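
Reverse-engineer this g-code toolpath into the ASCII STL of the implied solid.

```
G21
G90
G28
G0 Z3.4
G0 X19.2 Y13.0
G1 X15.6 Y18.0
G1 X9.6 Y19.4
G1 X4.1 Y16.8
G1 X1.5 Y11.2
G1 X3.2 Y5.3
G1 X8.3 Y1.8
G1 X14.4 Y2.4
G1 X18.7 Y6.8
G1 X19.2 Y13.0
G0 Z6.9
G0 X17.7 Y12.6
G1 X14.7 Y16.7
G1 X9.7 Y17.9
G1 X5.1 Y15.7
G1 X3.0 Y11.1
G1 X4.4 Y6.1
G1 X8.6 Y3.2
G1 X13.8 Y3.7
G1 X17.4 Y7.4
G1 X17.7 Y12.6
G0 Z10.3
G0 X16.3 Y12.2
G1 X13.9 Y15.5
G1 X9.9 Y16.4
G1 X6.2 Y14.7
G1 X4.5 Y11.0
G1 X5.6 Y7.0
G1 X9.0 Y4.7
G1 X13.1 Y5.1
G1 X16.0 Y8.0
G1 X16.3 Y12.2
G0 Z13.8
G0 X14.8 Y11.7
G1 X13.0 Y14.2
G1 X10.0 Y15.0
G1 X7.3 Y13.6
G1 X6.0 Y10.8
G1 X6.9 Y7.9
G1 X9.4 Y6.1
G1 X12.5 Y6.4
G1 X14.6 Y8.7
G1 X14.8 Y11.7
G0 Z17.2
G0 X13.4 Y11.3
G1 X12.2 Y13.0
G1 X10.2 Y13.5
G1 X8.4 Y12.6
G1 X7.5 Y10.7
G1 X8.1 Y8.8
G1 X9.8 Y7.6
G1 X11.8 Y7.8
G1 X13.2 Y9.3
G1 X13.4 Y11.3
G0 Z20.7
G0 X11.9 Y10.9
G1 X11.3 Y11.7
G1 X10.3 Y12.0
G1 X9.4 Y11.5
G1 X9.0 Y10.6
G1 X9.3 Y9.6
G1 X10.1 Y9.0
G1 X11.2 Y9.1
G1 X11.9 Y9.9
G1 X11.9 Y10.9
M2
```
solid part
  facet normal 0.0000 0.0000 -1.0000
    outer loop
      vertex 9.4 20.9 0.0
      vertex 16.4 19.2 0.0
      vertex 20.6 13.4 0.0
    endloop
  endfacet
  facet normal 0.0000 0.0000 -1.0000
    outer loop
      vertex 3.0 17.8 0.0
      vertex 9.4 20.9 0.0
      vertex 20.6 13.4 0.0
    endloop
  endfacet
  facet normal 0.0000 0.0000 -1.0000
    outer loop
      vertex 0.0 11.3 0.0
      vertex 3.0 17.8 0.0
      vertex 20.6 13.4 0.0
    endloop
  endfacet
  facet normal 0.0000 0.0000 -1.0000
    outer loop
      vertex 2.0 4.4 0.0
      vertex 0.0 11.3 0.0
      vertex 20.6 13.4 0.0
    endloop
  endfacet
  facet normal 0.0000 0.0000 -1.0000
    outer loop
      vertex 7.9 0.3 0.0
      vertex 2.0 4.4 0.0
      vertex 20.6 13.4 0.0
    endloop
  endfacet
  facet normal 0.0000 0.0000 -1.0000
    outer loop
      vertex 15.1 1.0 0.0
      vertex 7.9 0.3 0.0
      vertex 20.6 13.4 0.0
    endloop
  endfacet
  facet normal 0.0000 0.0000 -1.0000
    outer loop
      vertex 20.1 6.2 0.0
      vertex 15.1 1.0 0.0
      vertex 20.6 13.4 0.0
    endloop
  endfacet
  facet normal 0.7494 0.5427 0.3794
    outer loop
      vertex 20.6 13.4 0.0
      vertex 16.4 19.2 0.0
      vertex 10.5 10.5 24.1
    endloop
  endfacet
  facet normal 0.2185 0.8996 0.3782
    outer loop
      vertex 16.4 19.2 0.0
      vertex 9.4 20.9 0.0
      vertex 10.5 10.5 24.1
    endloop
  endfacet
  facet normal -0.4036 0.8332 0.3780
    outer loop
      vertex 9.4 20.9 0.0
      vertex 3.0 17.8 0.0
      vertex 10.5 10.5 24.1
    endloop
  endfacet
  facet normal -0.8402 0.3878 0.3790
    outer loop
      vertex 3.0 17.8 0.0
      vertex 0.0 11.3 0.0
      vertex 10.5 10.5 24.1
    endloop
  endfacet
  facet normal -0.8889 -0.2577 0.3787
    outer loop
      vertex 0.0 11.3 0.0
      vertex 2.0 4.4 0.0
      vertex 10.5 10.5 24.1
    endloop
  endfacet
  facet normal -0.5282 -0.7600 0.3787
    outer loop
      vertex 2.0 4.4 0.0
      vertex 7.9 0.3 0.0
      vertex 10.5 10.5 24.1
    endloop
  endfacet
  facet normal 0.0895 -0.9206 0.3800
    outer loop
      vertex 7.9 0.3 0.0
      vertex 15.1 1.0 0.0
      vertex 10.5 10.5 24.1
    endloop
  endfacet
  facet normal 0.6668 -0.6411 0.3800
    outer loop
      vertex 15.1 1.0 0.0
      vertex 20.1 6.2 0.0
      vertex 10.5 10.5 24.1
    endloop
  endfacet
  facet normal 0.9231 -0.0641 0.3792
    outer loop
      vertex 20.1 6.2 0.0
      vertex 20.6 13.4 0.0
      vertex 10.5 10.5 24.1
    endloop
  endfacet
endsolid part

The G0 Z moves step by Δz≈3.4 mm. The G1 loops shrink linearly with z, so the solid tapers from its base footprint up to z≈24.1. Closing with a flat bottom cap and the tapered top and triangulating gives 16 facets — a regular 9-sided pyramid, base circumscribed radius ≈ 10.5 mm, apex at z ≈ 24.1 mm.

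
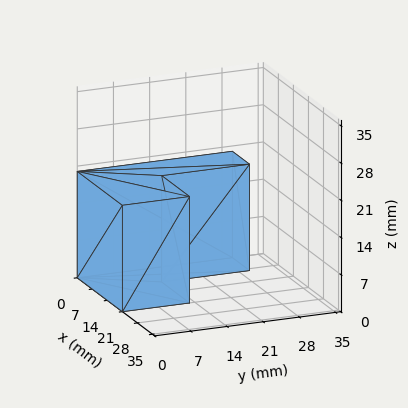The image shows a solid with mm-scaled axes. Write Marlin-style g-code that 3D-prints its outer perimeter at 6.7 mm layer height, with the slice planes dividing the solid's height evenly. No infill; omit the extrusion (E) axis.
Reading the render: the shape is an L-shaped prism: outer 21 × 30 mm, arm thicknesses ≈ 13 mm (horizontal) and 8 mm (vertical), extruded 20 mm in z (dimensions read to the nearest mm from the axis ticks). For the g-code, the solid's height is divided into equal slices at the stated Δz and each level perimeter traced with G1 moves after a G0 lift.

; perimeter-only toolpath
G21 ; units = mm
G90 ; absolute positioning
G28 ; home
; layer 1
G0 Z6.7
G0 X0.0 Y0.0
G1 X21.0 Y0.0
G1 X21.0 Y13.0
G1 X8.0 Y13.0
G1 X8.0 Y30.0
G1 X0.0 Y30.0
G1 X0.0 Y0.0
; layer 2
G0 Z13.3
G0 X0.0 Y0.0
G1 X21.0 Y0.0
G1 X21.0 Y13.0
G1 X8.0 Y13.0
G1 X8.0 Y30.0
G1 X0.0 Y30.0
G1 X0.0 Y0.0
; layer 3
G0 Z20.0
G0 X0.0 Y0.0
G1 X21.0 Y0.0
G1 X21.0 Y13.0
G1 X8.0 Y13.0
G1 X8.0 Y30.0
G1 X0.0 Y30.0
G1 X0.0 Y0.0
M2 ; end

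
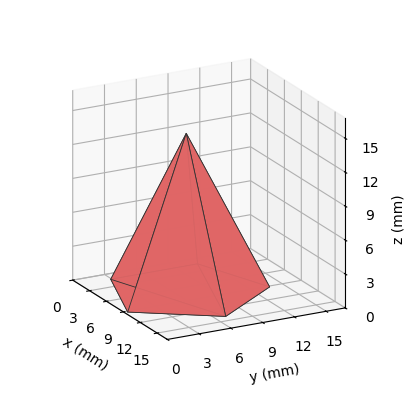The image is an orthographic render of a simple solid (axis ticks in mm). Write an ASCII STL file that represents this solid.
Reading the render: the shape is a regular 5-sided pyramid, base circumscribed radius ≈ 7 mm, apex at z ≈ 14 mm (dimensions read to the nearest mm from the axis ticks). For the STL, each face is triangulated and given an outward normal.

solid part
  facet normal 0.0000 0.0000 -1.0000
    outer loop
      vertex 1.3 11.1 0.0
      vertex 9.2 13.7 0.0
      vertex 14.0 7.0 0.0
    endloop
  endfacet
  facet normal 0.0000 0.0000 -1.0000
    outer loop
      vertex 1.3 2.9 0.0
      vertex 1.3 11.1 0.0
      vertex 14.0 7.0 0.0
    endloop
  endfacet
  facet normal 0.0000 0.0000 -1.0000
    outer loop
      vertex 9.2 0.3 0.0
      vertex 1.3 2.9 0.0
      vertex 14.0 7.0 0.0
    endloop
  endfacet
  facet normal 0.7531 0.5395 0.3765
    outer loop
      vertex 14.0 7.0 0.0
      vertex 9.2 13.7 0.0
      vertex 7.0 7.0 14.0
    endloop
  endfacet
  facet normal -0.2897 0.8803 0.3757
    outer loop
      vertex 9.2 13.7 0.0
      vertex 1.3 11.1 0.0
      vertex 7.0 7.0 14.0
    endloop
  endfacet
  facet normal -0.9262 0.0000 0.3771
    outer loop
      vertex 1.3 11.1 0.0
      vertex 1.3 2.9 0.0
      vertex 7.0 7.0 14.0
    endloop
  endfacet
  facet normal -0.2897 -0.8803 0.3757
    outer loop
      vertex 1.3 2.9 0.0
      vertex 9.2 0.3 0.0
      vertex 7.0 7.0 14.0
    endloop
  endfacet
  facet normal 0.7531 -0.5395 0.3765
    outer loop
      vertex 9.2 0.3 0.0
      vertex 14.0 7.0 0.0
      vertex 7.0 7.0 14.0
    endloop
  endfacet
endsolid part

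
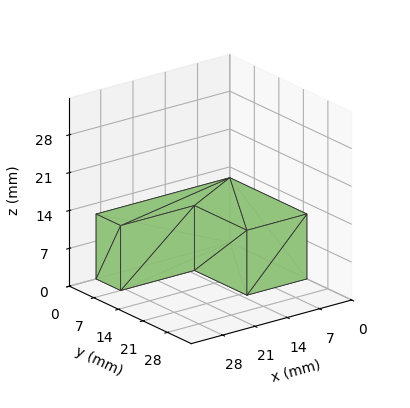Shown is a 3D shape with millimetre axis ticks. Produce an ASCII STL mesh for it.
Reading the render: the shape is an L-shaped prism: outer 29 × 22 mm, arm thicknesses ≈ 7 mm (horizontal) and 13 mm (vertical), extruded 12 mm in z (dimensions read to the nearest mm from the axis ticks). For the STL, each face is triangulated and given an outward normal.

solid part
  facet normal 0.0000 0.0000 -1.0000
    outer loop
      vertex 29.000 7.000 0.000
      vertex 29.000 0.000 0.000
      vertex 0.000 0.000 0.000
    endloop
  endfacet
  facet normal 0.0000 0.0000 -1.0000
    outer loop
      vertex 13.000 7.000 0.000
      vertex 29.000 7.000 0.000
      vertex 0.000 0.000 0.000
    endloop
  endfacet
  facet normal 0.0000 0.0000 -1.0000
    outer loop
      vertex 13.000 22.000 0.000
      vertex 13.000 7.000 0.000
      vertex 0.000 0.000 0.000
    endloop
  endfacet
  facet normal 0.0000 0.0000 -1.0000
    outer loop
      vertex 0.000 22.000 0.000
      vertex 13.000 22.000 0.000
      vertex 0.000 0.000 0.000
    endloop
  endfacet
  facet normal 0.0000 0.0000 1.0000
    outer loop
      vertex 0.000 0.000 12.000
      vertex 29.000 0.000 12.000
      vertex 29.000 7.000 12.000
    endloop
  endfacet
  facet normal 0.0000 0.0000 1.0000
    outer loop
      vertex 0.000 0.000 12.000
      vertex 29.000 7.000 12.000
      vertex 13.000 7.000 12.000
    endloop
  endfacet
  facet normal 0.0000 0.0000 1.0000
    outer loop
      vertex 0.000 0.000 12.000
      vertex 13.000 7.000 12.000
      vertex 13.000 22.000 12.000
    endloop
  endfacet
  facet normal 0.0000 0.0000 1.0000
    outer loop
      vertex 0.000 0.000 12.000
      vertex 13.000 22.000 12.000
      vertex 0.000 22.000 12.000
    endloop
  endfacet
  facet normal 0.0000 -1.0000 0.0000
    outer loop
      vertex 0.000 0.000 0.000
      vertex 29.000 0.000 0.000
      vertex 29.000 0.000 12.000
    endloop
  endfacet
  facet normal 0.0000 -1.0000 0.0000
    outer loop
      vertex 0.000 0.000 0.000
      vertex 29.000 0.000 12.000
      vertex 0.000 0.000 12.000
    endloop
  endfacet
  facet normal 1.0000 0.0000 0.0000
    outer loop
      vertex 29.000 0.000 0.000
      vertex 29.000 7.000 0.000
      vertex 29.000 7.000 12.000
    endloop
  endfacet
  facet normal 1.0000 0.0000 0.0000
    outer loop
      vertex 29.000 0.000 0.000
      vertex 29.000 7.000 12.000
      vertex 29.000 0.000 12.000
    endloop
  endfacet
  facet normal 0.0000 1.0000 0.0000
    outer loop
      vertex 29.000 7.000 0.000
      vertex 13.000 7.000 0.000
      vertex 13.000 7.000 12.000
    endloop
  endfacet
  facet normal 0.0000 1.0000 0.0000
    outer loop
      vertex 29.000 7.000 0.000
      vertex 13.000 7.000 12.000
      vertex 29.000 7.000 12.000
    endloop
  endfacet
  facet normal 1.0000 0.0000 0.0000
    outer loop
      vertex 13.000 7.000 0.000
      vertex 13.000 22.000 0.000
      vertex 13.000 22.000 12.000
    endloop
  endfacet
  facet normal 1.0000 0.0000 0.0000
    outer loop
      vertex 13.000 7.000 0.000
      vertex 13.000 22.000 12.000
      vertex 13.000 7.000 12.000
    endloop
  endfacet
  facet normal 0.0000 1.0000 0.0000
    outer loop
      vertex 13.000 22.000 0.000
      vertex 0.000 22.000 0.000
      vertex 0.000 22.000 12.000
    endloop
  endfacet
  facet normal 0.0000 1.0000 0.0000
    outer loop
      vertex 13.000 22.000 0.000
      vertex 0.000 22.000 12.000
      vertex 13.000 22.000 12.000
    endloop
  endfacet
  facet normal -1.0000 0.0000 0.0000
    outer loop
      vertex 0.000 22.000 0.000
      vertex 0.000 0.000 0.000
      vertex 0.000 0.000 12.000
    endloop
  endfacet
  facet normal -1.0000 0.0000 0.0000
    outer loop
      vertex 0.000 22.000 0.000
      vertex 0.000 0.000 12.000
      vertex 0.000 22.000 12.000
    endloop
  endfacet
endsolid part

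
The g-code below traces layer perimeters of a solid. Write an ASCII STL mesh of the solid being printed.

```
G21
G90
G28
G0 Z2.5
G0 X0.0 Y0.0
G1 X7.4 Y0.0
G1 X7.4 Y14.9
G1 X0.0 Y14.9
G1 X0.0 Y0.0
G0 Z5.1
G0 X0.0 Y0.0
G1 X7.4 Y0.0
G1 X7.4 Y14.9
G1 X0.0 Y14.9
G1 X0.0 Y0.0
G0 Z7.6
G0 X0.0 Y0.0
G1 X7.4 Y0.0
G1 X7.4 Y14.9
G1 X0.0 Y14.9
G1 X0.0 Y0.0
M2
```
solid part
  facet normal 0.0000 0.0000 -1.0000
    outer loop
      vertex 7.4 14.9 0.0
      vertex 7.4 0.0 0.0
      vertex 0.0 0.0 0.0
    endloop
  endfacet
  facet normal 0.0000 0.0000 -1.0000
    outer loop
      vertex 0.0 14.9 0.0
      vertex 7.4 14.9 0.0
      vertex 0.0 0.0 0.0
    endloop
  endfacet
  facet normal 0.0000 0.0000 1.0000
    outer loop
      vertex 0.0 0.0 7.6
      vertex 7.4 0.0 7.6
      vertex 7.4 14.9 7.6
    endloop
  endfacet
  facet normal 0.0000 0.0000 1.0000
    outer loop
      vertex 0.0 0.0 7.6
      vertex 7.4 14.9 7.6
      vertex 0.0 14.9 7.6
    endloop
  endfacet
  facet normal 0.0000 -1.0000 0.0000
    outer loop
      vertex 0.0 0.0 0.0
      vertex 7.4 0.0 0.0
      vertex 7.4 0.0 7.6
    endloop
  endfacet
  facet normal 0.0000 -1.0000 0.0000
    outer loop
      vertex 0.0 0.0 0.0
      vertex 7.4 0.0 7.6
      vertex 0.0 0.0 7.6
    endloop
  endfacet
  facet normal 0.0000 1.0000 0.0000
    outer loop
      vertex 7.4 14.9 7.6
      vertex 7.4 14.9 0.0
      vertex 0.0 14.9 0.0
    endloop
  endfacet
  facet normal 0.0000 1.0000 0.0000
    outer loop
      vertex 0.0 14.9 7.6
      vertex 7.4 14.9 7.6
      vertex 0.0 14.9 0.0
    endloop
  endfacet
  facet normal -1.0000 0.0000 0.0000
    outer loop
      vertex 0.0 14.9 7.6
      vertex 0.0 14.9 0.0
      vertex 0.0 0.0 0.0
    endloop
  endfacet
  facet normal -1.0000 0.0000 0.0000
    outer loop
      vertex 0.0 0.0 7.6
      vertex 0.0 14.9 7.6
      vertex 0.0 0.0 0.0
    endloop
  endfacet
  facet normal 1.0000 0.0000 0.0000
    outer loop
      vertex 7.4 0.0 0.0
      vertex 7.4 14.9 0.0
      vertex 7.4 14.9 7.6
    endloop
  endfacet
  facet normal 1.0000 0.0000 0.0000
    outer loop
      vertex 7.4 0.0 0.0
      vertex 7.4 14.9 7.6
      vertex 7.4 0.0 7.6
    endloop
  endfacet
endsolid part

The G0 Z moves step by Δz≈2.5 mm. Every layer's G1 loop is the same polygon, so the solid is a straight extrusion of it from z=0 to z≈7.6. Closing with flat bottom and top caps and triangulating gives 12 facets — a rectangular box, roughly 7.4 × 14.9 mm footprint and 7.6 mm tall.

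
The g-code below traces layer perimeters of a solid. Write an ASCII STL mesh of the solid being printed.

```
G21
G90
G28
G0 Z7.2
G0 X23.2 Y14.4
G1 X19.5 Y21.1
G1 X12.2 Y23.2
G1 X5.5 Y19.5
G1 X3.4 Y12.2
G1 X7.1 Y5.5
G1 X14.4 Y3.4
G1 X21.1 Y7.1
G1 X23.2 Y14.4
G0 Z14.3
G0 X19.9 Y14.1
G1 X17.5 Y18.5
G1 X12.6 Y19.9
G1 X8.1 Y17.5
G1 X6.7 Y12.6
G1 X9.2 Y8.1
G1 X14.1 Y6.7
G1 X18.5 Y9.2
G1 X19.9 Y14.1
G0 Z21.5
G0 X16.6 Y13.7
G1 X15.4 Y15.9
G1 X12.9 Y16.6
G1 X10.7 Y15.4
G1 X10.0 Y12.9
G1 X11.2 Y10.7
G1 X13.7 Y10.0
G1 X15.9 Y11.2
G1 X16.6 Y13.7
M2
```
solid part
  facet normal 0.0000 0.0000 -1.0000
    outer loop
      vertex 11.8 26.5 0.0
      vertex 21.6 23.7 0.0
      vertex 26.5 14.8 0.0
    endloop
  endfacet
  facet normal 0.0000 0.0000 -1.0000
    outer loop
      vertex 2.9 21.6 0.0
      vertex 11.8 26.5 0.0
      vertex 26.5 14.8 0.0
    endloop
  endfacet
  facet normal 0.0000 0.0000 -1.0000
    outer loop
      vertex 0.1 11.8 0.0
      vertex 2.9 21.6 0.0
      vertex 26.5 14.8 0.0
    endloop
  endfacet
  facet normal 0.0000 0.0000 -1.0000
    outer loop
      vertex 5.0 2.9 0.0
      vertex 0.1 11.8 0.0
      vertex 26.5 14.8 0.0
    endloop
  endfacet
  facet normal 0.0000 0.0000 -1.0000
    outer loop
      vertex 14.8 0.1 0.0
      vertex 5.0 2.9 0.0
      vertex 26.5 14.8 0.0
    endloop
  endfacet
  facet normal 0.0000 0.0000 -1.0000
    outer loop
      vertex 23.7 5.0 0.0
      vertex 14.8 0.1 0.0
      vertex 26.5 14.8 0.0
    endloop
  endfacet
  facet normal 0.8049 0.4431 0.3947
    outer loop
      vertex 26.5 14.8 0.0
      vertex 21.6 23.7 0.0
      vertex 13.3 13.3 28.6
    endloop
  endfacet
  facet normal 0.2524 0.8835 0.3945
    outer loop
      vertex 21.6 23.7 0.0
      vertex 11.8 26.5 0.0
      vertex 13.3 13.3 28.6
    endloop
  endfacet
  facet normal -0.4431 0.8049 0.3947
    outer loop
      vertex 11.8 26.5 0.0
      vertex 2.9 21.6 0.0
      vertex 13.3 13.3 28.6
    endloop
  endfacet
  facet normal -0.8835 0.2524 0.3945
    outer loop
      vertex 2.9 21.6 0.0
      vertex 0.1 11.8 0.0
      vertex 13.3 13.3 28.6
    endloop
  endfacet
  facet normal -0.8049 -0.4431 0.3947
    outer loop
      vertex 0.1 11.8 0.0
      vertex 5.0 2.9 0.0
      vertex 13.3 13.3 28.6
    endloop
  endfacet
  facet normal -0.2524 -0.8835 0.3945
    outer loop
      vertex 5.0 2.9 0.0
      vertex 14.8 0.1 0.0
      vertex 13.3 13.3 28.6
    endloop
  endfacet
  facet normal 0.4431 -0.8049 0.3947
    outer loop
      vertex 14.8 0.1 0.0
      vertex 23.7 5.0 0.0
      vertex 13.3 13.3 28.6
    endloop
  endfacet
  facet normal 0.8835 -0.2524 0.3945
    outer loop
      vertex 23.7 5.0 0.0
      vertex 26.5 14.8 0.0
      vertex 13.3 13.3 28.6
    endloop
  endfacet
endsolid part

The G0 Z moves step by Δz≈7.2 mm. The G1 loops shrink linearly with z, so the solid tapers from its base footprint up to z≈28.6. Closing with a flat bottom cap and the tapered top and triangulating gives 14 facets — a regular 8-sided pyramid, base circumscribed radius ≈ 13.3 mm, apex at z ≈ 28.6 mm.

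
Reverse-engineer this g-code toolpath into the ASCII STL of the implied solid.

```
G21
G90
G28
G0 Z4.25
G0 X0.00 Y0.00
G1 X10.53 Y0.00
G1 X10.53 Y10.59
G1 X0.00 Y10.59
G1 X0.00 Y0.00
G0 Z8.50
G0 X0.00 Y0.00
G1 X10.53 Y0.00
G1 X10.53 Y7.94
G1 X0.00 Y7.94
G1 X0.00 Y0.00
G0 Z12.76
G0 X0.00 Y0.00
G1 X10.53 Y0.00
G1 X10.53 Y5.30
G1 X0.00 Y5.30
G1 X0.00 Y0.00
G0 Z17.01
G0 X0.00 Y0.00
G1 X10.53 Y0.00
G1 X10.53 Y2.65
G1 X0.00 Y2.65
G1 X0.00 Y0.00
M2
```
solid part
  facet normal 0.0000 0.0000 -1.0000
    outer loop
      vertex 10.53 13.24 0.00
      vertex 10.53 0.00 0.00
      vertex 0.00 0.00 0.00
    endloop
  endfacet
  facet normal 0.0000 0.0000 -1.0000
    outer loop
      vertex 0.00 13.24 0.00
      vertex 10.53 13.24 0.00
      vertex 0.00 0.00 0.00
    endloop
  endfacet
  facet normal 0.0000 -1.0000 0.0000
    outer loop
      vertex 0.00 0.00 0.00
      vertex 10.53 0.00 0.00
      vertex 10.53 0.00 21.26
    endloop
  endfacet
  facet normal 0.0000 -1.0000 0.0000
    outer loop
      vertex 0.00 0.00 0.00
      vertex 10.53 0.00 21.26
      vertex 0.00 0.00 21.26
    endloop
  endfacet
  facet normal 0.0000 0.8488 0.5286
    outer loop
      vertex 0.00 0.00 21.26
      vertex 10.53 0.00 21.26
      vertex 10.53 13.24 0.00
    endloop
  endfacet
  facet normal 0.0000 0.8488 0.5286
    outer loop
      vertex 0.00 0.00 21.26
      vertex 10.53 13.24 0.00
      vertex 0.00 13.24 0.00
    endloop
  endfacet
  facet normal -1.0000 0.0000 0.0000
    outer loop
      vertex 0.00 0.00 21.26
      vertex 0.00 13.24 0.00
      vertex 0.00 0.00 0.00
    endloop
  endfacet
  facet normal 1.0000 0.0000 0.0000
    outer loop
      vertex 10.53 0.00 0.00
      vertex 10.53 13.24 0.00
      vertex 10.53 0.00 21.26
    endloop
  endfacet
endsolid part

The G0 Z moves step by Δz≈4.25 mm. The G1 loops shrink linearly with z, so the solid tapers from its base footprint up to z≈21.3. Closing with a flat bottom cap and the tapered top and triangulating gives 8 facets — a wedge (ramp): 10.5 × 13.2 mm base, rising to 21.3 mm along the y=0 edge and sloping linearly to z=0 at y=13.2.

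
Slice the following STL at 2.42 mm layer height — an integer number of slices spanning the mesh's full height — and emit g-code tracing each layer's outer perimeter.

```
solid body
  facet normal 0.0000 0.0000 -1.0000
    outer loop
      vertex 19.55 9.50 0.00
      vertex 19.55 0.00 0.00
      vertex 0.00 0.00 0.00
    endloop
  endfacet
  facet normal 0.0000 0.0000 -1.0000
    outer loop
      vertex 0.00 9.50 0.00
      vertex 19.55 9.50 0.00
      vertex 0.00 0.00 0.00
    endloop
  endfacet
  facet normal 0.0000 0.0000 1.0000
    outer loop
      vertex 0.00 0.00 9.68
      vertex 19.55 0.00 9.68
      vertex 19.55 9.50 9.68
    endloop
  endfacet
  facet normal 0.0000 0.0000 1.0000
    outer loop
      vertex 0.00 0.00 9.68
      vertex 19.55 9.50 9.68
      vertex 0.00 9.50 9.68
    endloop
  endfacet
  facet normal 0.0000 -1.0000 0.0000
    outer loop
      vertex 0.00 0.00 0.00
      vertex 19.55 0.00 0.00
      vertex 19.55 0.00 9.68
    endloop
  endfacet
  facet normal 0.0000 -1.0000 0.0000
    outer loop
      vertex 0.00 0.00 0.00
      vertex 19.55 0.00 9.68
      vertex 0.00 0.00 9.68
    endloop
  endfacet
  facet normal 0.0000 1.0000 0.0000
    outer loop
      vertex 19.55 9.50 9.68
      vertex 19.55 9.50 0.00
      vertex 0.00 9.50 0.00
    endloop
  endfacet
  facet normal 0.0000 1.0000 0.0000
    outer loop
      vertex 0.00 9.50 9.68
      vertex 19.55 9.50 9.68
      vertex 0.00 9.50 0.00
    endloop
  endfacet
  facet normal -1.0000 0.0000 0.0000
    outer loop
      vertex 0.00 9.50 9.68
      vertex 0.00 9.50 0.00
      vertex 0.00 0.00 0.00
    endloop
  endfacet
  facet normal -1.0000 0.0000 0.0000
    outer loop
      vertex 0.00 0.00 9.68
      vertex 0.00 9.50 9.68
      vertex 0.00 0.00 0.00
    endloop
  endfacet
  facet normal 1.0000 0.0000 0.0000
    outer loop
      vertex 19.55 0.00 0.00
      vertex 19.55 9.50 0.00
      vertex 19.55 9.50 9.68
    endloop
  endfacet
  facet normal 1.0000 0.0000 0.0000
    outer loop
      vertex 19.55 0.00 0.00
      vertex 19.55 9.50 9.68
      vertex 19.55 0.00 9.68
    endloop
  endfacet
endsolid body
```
; perimeter-only toolpath
G21 ; units = mm
G90 ; absolute positioning
G28 ; home
; layer 1
G0 Z2.42
G0 X0.00 Y0.00
G1 X19.55 Y0.00
G1 X19.55 Y9.50
G1 X0.00 Y9.50
G1 X0.00 Y0.00
; layer 2
G0 Z4.84
G0 X0.00 Y0.00
G1 X19.55 Y0.00
G1 X19.55 Y9.50
G1 X0.00 Y9.50
G1 X0.00 Y0.00
; layer 3
G0 Z7.26
G0 X0.00 Y0.00
G1 X19.55 Y0.00
G1 X19.55 Y9.50
G1 X0.00 Y9.50
G1 X0.00 Y0.00
; layer 4
G0 Z9.68
G0 X0.00 Y0.00
G1 X19.55 Y0.00
G1 X19.55 Y9.50
G1 X0.00 Y9.50
G1 X0.00 Y0.00
M2 ; end

The solid is a rectangular box, roughly 19.6 × 9.5 mm footprint and 9.68 mm tall. Slicing at Δz = 2.42 mm — 4 equal slices spanning the solid's height, so layer i sits at z = i·h/4 — gives 4 non-empty perimeters. Each is a 4-segment closed polygon; G0 lifts to the layer z and rapids to the start vertex, then G1 traces the edges.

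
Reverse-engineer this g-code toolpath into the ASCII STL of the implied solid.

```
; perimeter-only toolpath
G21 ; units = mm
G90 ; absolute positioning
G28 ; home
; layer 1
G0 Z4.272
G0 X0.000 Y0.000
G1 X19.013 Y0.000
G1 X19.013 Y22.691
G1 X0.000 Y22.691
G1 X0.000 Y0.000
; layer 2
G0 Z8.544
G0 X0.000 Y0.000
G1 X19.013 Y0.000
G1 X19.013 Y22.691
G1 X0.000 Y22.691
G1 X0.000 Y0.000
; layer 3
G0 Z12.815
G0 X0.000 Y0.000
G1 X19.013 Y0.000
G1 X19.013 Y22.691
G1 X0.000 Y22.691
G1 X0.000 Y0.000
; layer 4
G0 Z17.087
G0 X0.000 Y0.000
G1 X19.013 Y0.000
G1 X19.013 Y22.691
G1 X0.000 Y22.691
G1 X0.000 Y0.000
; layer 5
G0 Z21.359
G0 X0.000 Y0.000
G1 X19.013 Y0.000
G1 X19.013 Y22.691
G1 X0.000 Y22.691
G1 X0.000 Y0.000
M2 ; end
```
solid part
  facet normal 0.0000 0.0000 -1.0000
    outer loop
      vertex 19.013 22.691 0.000
      vertex 19.013 0.000 0.000
      vertex 0.000 0.000 0.000
    endloop
  endfacet
  facet normal 0.0000 0.0000 -1.0000
    outer loop
      vertex 0.000 22.691 0.000
      vertex 19.013 22.691 0.000
      vertex 0.000 0.000 0.000
    endloop
  endfacet
  facet normal 0.0000 0.0000 1.0000
    outer loop
      vertex 0.000 0.000 21.359
      vertex 19.013 0.000 21.359
      vertex 19.013 22.691 21.359
    endloop
  endfacet
  facet normal 0.0000 0.0000 1.0000
    outer loop
      vertex 0.000 0.000 21.359
      vertex 19.013 22.691 21.359
      vertex 0.000 22.691 21.359
    endloop
  endfacet
  facet normal 0.0000 -1.0000 0.0000
    outer loop
      vertex 0.000 0.000 0.000
      vertex 19.013 0.000 0.000
      vertex 19.013 0.000 21.359
    endloop
  endfacet
  facet normal 0.0000 -1.0000 0.0000
    outer loop
      vertex 0.000 0.000 0.000
      vertex 19.013 0.000 21.359
      vertex 0.000 0.000 21.359
    endloop
  endfacet
  facet normal 0.0000 1.0000 0.0000
    outer loop
      vertex 19.013 22.691 21.359
      vertex 19.013 22.691 0.000
      vertex 0.000 22.691 0.000
    endloop
  endfacet
  facet normal 0.0000 1.0000 0.0000
    outer loop
      vertex 0.000 22.691 21.359
      vertex 19.013 22.691 21.359
      vertex 0.000 22.691 0.000
    endloop
  endfacet
  facet normal -1.0000 0.0000 0.0000
    outer loop
      vertex 0.000 22.691 21.359
      vertex 0.000 22.691 0.000
      vertex 0.000 0.000 0.000
    endloop
  endfacet
  facet normal -1.0000 0.0000 0.0000
    outer loop
      vertex 0.000 0.000 21.359
      vertex 0.000 22.691 21.359
      vertex 0.000 0.000 0.000
    endloop
  endfacet
  facet normal 1.0000 0.0000 0.0000
    outer loop
      vertex 19.013 0.000 0.000
      vertex 19.013 22.691 0.000
      vertex 19.013 22.691 21.359
    endloop
  endfacet
  facet normal 1.0000 0.0000 0.0000
    outer loop
      vertex 19.013 0.000 0.000
      vertex 19.013 22.691 21.359
      vertex 19.013 0.000 21.359
    endloop
  endfacet
endsolid part

The G0 Z moves step by Δz≈4.272 mm. Every layer's G1 loop is the same polygon, so the solid is a straight extrusion of it from z=0 to z≈21.4. Closing with flat bottom and top caps and triangulating gives 12 facets — a rectangular box, roughly 19 × 22.7 mm footprint and 21.4 mm tall.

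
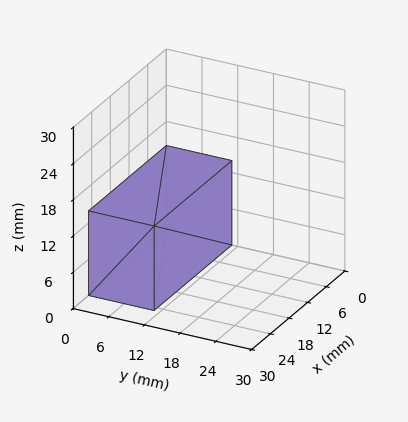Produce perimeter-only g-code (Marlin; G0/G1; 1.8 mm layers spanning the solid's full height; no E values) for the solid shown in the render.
Reading the render: the shape is a rectangular box, roughly 25 × 11 mm footprint and 14 mm tall (dimensions read to the nearest mm from the axis ticks). For the g-code, the solid's height is divided into equal slices at the stated Δz and each level perimeter traced with G1 moves after a G0 lift.

; perimeter-only toolpath
G21 ; units = mm
G90 ; absolute positioning
G28 ; home
; layer 1
G0 Z1.8
G0 X0.0 Y0.0
G1 X25.0 Y0.0
G1 X25.0 Y11.0
G1 X0.0 Y11.0
G1 X0.0 Y0.0
; layer 2
G0 Z3.5
G0 X0.0 Y0.0
G1 X25.0 Y0.0
G1 X25.0 Y11.0
G1 X0.0 Y11.0
G1 X0.0 Y0.0
; layer 3
G0 Z5.2
G0 X0.0 Y0.0
G1 X25.0 Y0.0
G1 X25.0 Y11.0
G1 X0.0 Y11.0
G1 X0.0 Y0.0
; layer 4
G0 Z7.0
G0 X0.0 Y0.0
G1 X25.0 Y0.0
G1 X25.0 Y11.0
G1 X0.0 Y11.0
G1 X0.0 Y0.0
; layer 5
G0 Z8.8
G0 X0.0 Y0.0
G1 X25.0 Y0.0
G1 X25.0 Y11.0
G1 X0.0 Y11.0
G1 X0.0 Y0.0
; layer 6
G0 Z10.5
G0 X0.0 Y0.0
G1 X25.0 Y0.0
G1 X25.0 Y11.0
G1 X0.0 Y11.0
G1 X0.0 Y0.0
; layer 7
G0 Z12.2
G0 X0.0 Y0.0
G1 X25.0 Y0.0
G1 X25.0 Y11.0
G1 X0.0 Y11.0
G1 X0.0 Y0.0
; layer 8
G0 Z14.0
G0 X0.0 Y0.0
G1 X25.0 Y0.0
G1 X25.0 Y11.0
G1 X0.0 Y11.0
G1 X0.0 Y0.0
M2 ; end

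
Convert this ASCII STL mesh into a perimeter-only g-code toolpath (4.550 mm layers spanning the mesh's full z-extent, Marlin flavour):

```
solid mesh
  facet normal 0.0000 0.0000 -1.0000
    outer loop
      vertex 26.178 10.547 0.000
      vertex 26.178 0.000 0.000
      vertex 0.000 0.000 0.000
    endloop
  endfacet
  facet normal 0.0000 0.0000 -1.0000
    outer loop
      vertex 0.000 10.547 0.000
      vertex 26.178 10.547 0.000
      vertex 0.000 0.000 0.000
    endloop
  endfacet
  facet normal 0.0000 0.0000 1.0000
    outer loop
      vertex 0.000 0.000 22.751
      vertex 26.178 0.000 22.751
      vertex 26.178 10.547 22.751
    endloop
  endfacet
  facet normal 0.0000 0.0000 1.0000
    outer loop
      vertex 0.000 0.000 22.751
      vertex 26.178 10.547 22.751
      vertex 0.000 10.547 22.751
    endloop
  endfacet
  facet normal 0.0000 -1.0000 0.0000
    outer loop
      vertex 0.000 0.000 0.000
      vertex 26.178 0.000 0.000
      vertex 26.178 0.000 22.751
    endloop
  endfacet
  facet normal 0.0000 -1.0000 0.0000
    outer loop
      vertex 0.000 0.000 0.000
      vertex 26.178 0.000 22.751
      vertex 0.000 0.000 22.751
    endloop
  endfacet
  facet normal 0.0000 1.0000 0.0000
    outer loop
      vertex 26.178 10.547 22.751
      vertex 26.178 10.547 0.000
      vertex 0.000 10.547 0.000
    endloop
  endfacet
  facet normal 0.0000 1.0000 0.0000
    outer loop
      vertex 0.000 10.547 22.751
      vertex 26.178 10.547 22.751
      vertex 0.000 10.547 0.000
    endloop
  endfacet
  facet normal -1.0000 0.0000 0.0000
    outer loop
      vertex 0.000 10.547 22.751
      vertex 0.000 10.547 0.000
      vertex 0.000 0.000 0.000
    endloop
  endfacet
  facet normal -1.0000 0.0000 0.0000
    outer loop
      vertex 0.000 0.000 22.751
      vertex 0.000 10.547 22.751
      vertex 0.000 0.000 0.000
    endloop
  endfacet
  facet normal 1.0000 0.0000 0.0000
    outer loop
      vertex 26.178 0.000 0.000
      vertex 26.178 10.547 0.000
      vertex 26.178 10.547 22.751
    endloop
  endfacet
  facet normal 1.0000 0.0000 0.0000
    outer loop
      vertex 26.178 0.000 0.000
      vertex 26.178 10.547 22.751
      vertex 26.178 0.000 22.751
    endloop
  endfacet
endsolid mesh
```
; perimeter-only toolpath
G21 ; units = mm
G90 ; absolute positioning
G28 ; home
; layer 1
G0 Z4.550
G0 X0.000 Y0.000
G1 X26.178 Y0.000
G1 X26.178 Y10.547
G1 X0.000 Y10.547
G1 X0.000 Y0.000
; layer 2
G0 Z9.100
G0 X0.000 Y0.000
G1 X26.178 Y0.000
G1 X26.178 Y10.547
G1 X0.000 Y10.547
G1 X0.000 Y0.000
; layer 3
G0 Z13.651
G0 X0.000 Y0.000
G1 X26.178 Y0.000
G1 X26.178 Y10.547
G1 X0.000 Y10.547
G1 X0.000 Y0.000
; layer 4
G0 Z18.201
G0 X0.000 Y0.000
G1 X26.178 Y0.000
G1 X26.178 Y10.547
G1 X0.000 Y10.547
G1 X0.000 Y0.000
; layer 5
G0 Z22.751
G0 X0.000 Y0.000
G1 X26.178 Y0.000
G1 X26.178 Y10.547
G1 X0.000 Y10.547
G1 X0.000 Y0.000
M2 ; end

The solid is a rectangular box, roughly 26.2 × 10.5 mm footprint and 22.8 mm tall. Slicing at Δz = 4.550 mm — 5 equal slices spanning the solid's height, so layer i sits at z = i·h/5 — gives 5 non-empty perimeters. Each is a 4-segment closed polygon; G0 lifts to the layer z and rapids to the start vertex, then G1 traces the edges.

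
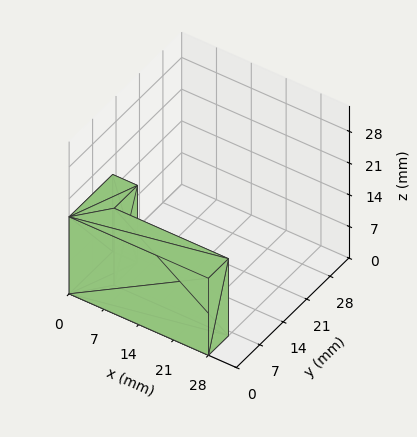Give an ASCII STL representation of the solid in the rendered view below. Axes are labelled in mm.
Reading the render: the shape is an L-shaped prism: outer 28 × 13 mm, arm thicknesses ≈ 6 mm (horizontal) and 5 mm (vertical), extruded 17 mm in z (dimensions read to the nearest mm from the axis ticks). For the STL, each face is triangulated and given an outward normal.

solid part
  facet normal 0.0000 0.0000 -1.0000
    outer loop
      vertex 28.00 6.00 0.00
      vertex 28.00 0.00 0.00
      vertex 0.00 0.00 0.00
    endloop
  endfacet
  facet normal 0.0000 0.0000 -1.0000
    outer loop
      vertex 5.00 6.00 0.00
      vertex 28.00 6.00 0.00
      vertex 0.00 0.00 0.00
    endloop
  endfacet
  facet normal 0.0000 0.0000 -1.0000
    outer loop
      vertex 5.00 13.00 0.00
      vertex 5.00 6.00 0.00
      vertex 0.00 0.00 0.00
    endloop
  endfacet
  facet normal 0.0000 0.0000 -1.0000
    outer loop
      vertex 0.00 13.00 0.00
      vertex 5.00 13.00 0.00
      vertex 0.00 0.00 0.00
    endloop
  endfacet
  facet normal 0.0000 0.0000 1.0000
    outer loop
      vertex 0.00 0.00 17.00
      vertex 28.00 0.00 17.00
      vertex 28.00 6.00 17.00
    endloop
  endfacet
  facet normal 0.0000 0.0000 1.0000
    outer loop
      vertex 0.00 0.00 17.00
      vertex 28.00 6.00 17.00
      vertex 5.00 6.00 17.00
    endloop
  endfacet
  facet normal 0.0000 0.0000 1.0000
    outer loop
      vertex 0.00 0.00 17.00
      vertex 5.00 6.00 17.00
      vertex 5.00 13.00 17.00
    endloop
  endfacet
  facet normal 0.0000 0.0000 1.0000
    outer loop
      vertex 0.00 0.00 17.00
      vertex 5.00 13.00 17.00
      vertex 0.00 13.00 17.00
    endloop
  endfacet
  facet normal 0.0000 -1.0000 0.0000
    outer loop
      vertex 0.00 0.00 0.00
      vertex 28.00 0.00 0.00
      vertex 28.00 0.00 17.00
    endloop
  endfacet
  facet normal 0.0000 -1.0000 0.0000
    outer loop
      vertex 0.00 0.00 0.00
      vertex 28.00 0.00 17.00
      vertex 0.00 0.00 17.00
    endloop
  endfacet
  facet normal 1.0000 0.0000 0.0000
    outer loop
      vertex 28.00 0.00 0.00
      vertex 28.00 6.00 0.00
      vertex 28.00 6.00 17.00
    endloop
  endfacet
  facet normal 1.0000 0.0000 0.0000
    outer loop
      vertex 28.00 0.00 0.00
      vertex 28.00 6.00 17.00
      vertex 28.00 0.00 17.00
    endloop
  endfacet
  facet normal 0.0000 1.0000 0.0000
    outer loop
      vertex 28.00 6.00 0.00
      vertex 5.00 6.00 0.00
      vertex 5.00 6.00 17.00
    endloop
  endfacet
  facet normal 0.0000 1.0000 0.0000
    outer loop
      vertex 28.00 6.00 0.00
      vertex 5.00 6.00 17.00
      vertex 28.00 6.00 17.00
    endloop
  endfacet
  facet normal 1.0000 0.0000 0.0000
    outer loop
      vertex 5.00 6.00 0.00
      vertex 5.00 13.00 0.00
      vertex 5.00 13.00 17.00
    endloop
  endfacet
  facet normal 1.0000 0.0000 0.0000
    outer loop
      vertex 5.00 6.00 0.00
      vertex 5.00 13.00 17.00
      vertex 5.00 6.00 17.00
    endloop
  endfacet
  facet normal 0.0000 1.0000 0.0000
    outer loop
      vertex 5.00 13.00 0.00
      vertex 0.00 13.00 0.00
      vertex 0.00 13.00 17.00
    endloop
  endfacet
  facet normal 0.0000 1.0000 0.0000
    outer loop
      vertex 5.00 13.00 0.00
      vertex 0.00 13.00 17.00
      vertex 5.00 13.00 17.00
    endloop
  endfacet
  facet normal -1.0000 0.0000 0.0000
    outer loop
      vertex 0.00 13.00 0.00
      vertex 0.00 0.00 0.00
      vertex 0.00 0.00 17.00
    endloop
  endfacet
  facet normal -1.0000 0.0000 0.0000
    outer loop
      vertex 0.00 13.00 0.00
      vertex 0.00 0.00 17.00
      vertex 0.00 13.00 17.00
    endloop
  endfacet
endsolid part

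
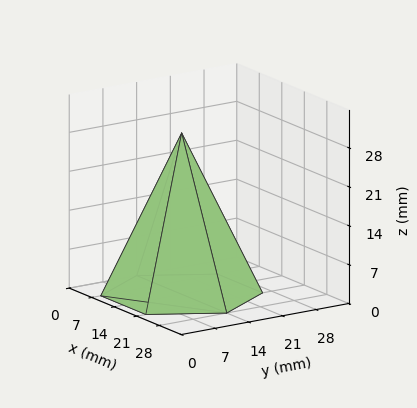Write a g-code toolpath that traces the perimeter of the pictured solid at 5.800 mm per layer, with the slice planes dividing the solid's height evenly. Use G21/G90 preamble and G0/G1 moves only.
Reading the render: the shape is a regular 6-sided pyramid, base circumscribed radius ≈ 14 mm, apex at z ≈ 29 mm (dimensions read to the nearest mm from the axis ticks). For the g-code, the solid's height is divided into equal slices at the stated Δz and each level perimeter traced with G1 moves after a G0 lift.

; perimeter-only toolpath
G21 ; units = mm
G90 ; absolute positioning
G28 ; home
; layer 1
G0 Z5.800
G0 X25.200 Y14.000
G1 X19.600 Y23.699
G1 X8.400 Y23.699
G1 X2.800 Y14.000
G1 X8.400 Y4.301
G1 X19.600 Y4.301
G1 X25.200 Y14.000
; layer 2
G0 Z11.600
G0 X22.400 Y14.000
G1 X18.200 Y21.274
G1 X9.800 Y21.274
G1 X5.600 Y14.000
G1 X9.800 Y6.726
G1 X18.200 Y6.726
G1 X22.400 Y14.000
; layer 3
G0 Z17.400
G0 X19.600 Y14.000
G1 X16.800 Y18.850
G1 X11.200 Y18.850
G1 X8.400 Y14.000
G1 X11.200 Y9.150
G1 X16.800 Y9.150
G1 X19.600 Y14.000
; layer 4
G0 Z23.200
G0 X16.800 Y14.000
G1 X15.400 Y16.425
G1 X12.600 Y16.425
G1 X11.200 Y14.000
G1 X12.600 Y11.575
G1 X15.400 Y11.575
G1 X16.800 Y14.000
M2 ; end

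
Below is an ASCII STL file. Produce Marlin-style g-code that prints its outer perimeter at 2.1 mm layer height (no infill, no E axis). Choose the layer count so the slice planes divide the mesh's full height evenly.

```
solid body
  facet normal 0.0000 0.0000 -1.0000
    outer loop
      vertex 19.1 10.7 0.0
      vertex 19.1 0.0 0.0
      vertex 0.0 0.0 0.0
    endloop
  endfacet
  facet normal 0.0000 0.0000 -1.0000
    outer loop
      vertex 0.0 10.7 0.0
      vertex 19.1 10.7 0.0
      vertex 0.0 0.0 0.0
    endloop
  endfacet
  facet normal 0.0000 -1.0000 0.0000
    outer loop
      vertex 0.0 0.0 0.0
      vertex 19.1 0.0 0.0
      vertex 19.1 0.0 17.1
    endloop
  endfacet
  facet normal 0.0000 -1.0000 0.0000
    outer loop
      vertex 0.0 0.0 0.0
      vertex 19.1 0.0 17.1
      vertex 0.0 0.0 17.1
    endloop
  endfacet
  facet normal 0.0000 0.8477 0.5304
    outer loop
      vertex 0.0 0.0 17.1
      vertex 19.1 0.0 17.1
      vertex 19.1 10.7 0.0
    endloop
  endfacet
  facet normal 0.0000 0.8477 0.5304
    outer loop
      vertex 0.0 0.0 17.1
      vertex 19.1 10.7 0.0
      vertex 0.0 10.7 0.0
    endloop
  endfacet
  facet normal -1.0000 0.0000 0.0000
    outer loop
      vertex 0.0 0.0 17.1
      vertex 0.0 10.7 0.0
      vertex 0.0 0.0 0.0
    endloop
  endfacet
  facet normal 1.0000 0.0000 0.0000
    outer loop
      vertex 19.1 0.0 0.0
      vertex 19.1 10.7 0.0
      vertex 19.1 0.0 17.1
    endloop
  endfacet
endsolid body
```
; perimeter-only toolpath
G21 ; units = mm
G90 ; absolute positioning
G28 ; home
; layer 1
G0 Z2.1
G0 X0.0 Y0.0
G1 X19.1 Y0.0
G1 X19.1 Y9.4
G1 X0.0 Y9.4
G1 X0.0 Y0.0
; layer 2
G0 Z4.3
G0 X0.0 Y0.0
G1 X19.1 Y0.0
G1 X19.1 Y8.0
G1 X0.0 Y8.0
G1 X0.0 Y0.0
; layer 3
G0 Z6.4
G0 X0.0 Y0.0
G1 X19.1 Y0.0
G1 X19.1 Y6.7
G1 X0.0 Y6.7
G1 X0.0 Y0.0
; layer 4
G0 Z8.6
G0 X0.0 Y0.0
G1 X19.1 Y0.0
G1 X19.1 Y5.3
G1 X0.0 Y5.3
G1 X0.0 Y0.0
; layer 5
G0 Z10.7
G0 X0.0 Y0.0
G1 X19.1 Y0.0
G1 X19.1 Y4.0
G1 X0.0 Y4.0
G1 X0.0 Y0.0
; layer 6
G0 Z12.8
G0 X0.0 Y0.0
G1 X19.1 Y0.0
G1 X19.1 Y2.7
G1 X0.0 Y2.7
G1 X0.0 Y0.0
; layer 7
G0 Z15.0
G0 X0.0 Y0.0
G1 X19.1 Y0.0
G1 X19.1 Y1.3
G1 X0.0 Y1.3
G1 X0.0 Y0.0
M2 ; end

The solid is a wedge (ramp): 19.1 × 10.7 mm base, rising to 17.1 mm along the y=0 edge and sloping linearly to z=0 at y=10.7. Slicing at Δz = 2.1 mm — 8 equal slices spanning the solid's height, so layer i sits at z = i·h/8 — gives 7 non-empty perimeters. Each is a 4-segment closed polygon; G0 lifts to the layer z and rapids to the start vertex, then G1 traces the edges. The cross-section shrinks linearly with z (the slice at the apex is degenerate and omitted).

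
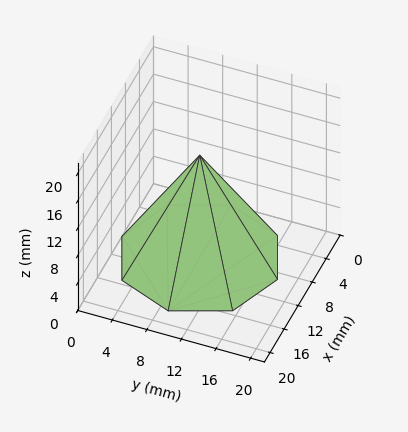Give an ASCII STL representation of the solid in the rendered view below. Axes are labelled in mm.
Reading the render: the shape is a regular 8-sided pyramid, base circumscribed radius ≈ 9 mm, apex at z ≈ 15 mm (dimensions read to the nearest mm from the axis ticks). For the STL, each face is triangulated and given an outward normal.

solid part
  facet normal 0.0000 0.0000 -1.0000
    outer loop
      vertex 9.0 18.0 0.0
      vertex 15.4 15.4 0.0
      vertex 18.0 9.0 0.0
    endloop
  endfacet
  facet normal 0.0000 0.0000 -1.0000
    outer loop
      vertex 2.6 15.4 0.0
      vertex 9.0 18.0 0.0
      vertex 18.0 9.0 0.0
    endloop
  endfacet
  facet normal 0.0000 0.0000 -1.0000
    outer loop
      vertex 0.0 9.0 0.0
      vertex 2.6 15.4 0.0
      vertex 18.0 9.0 0.0
    endloop
  endfacet
  facet normal 0.0000 0.0000 -1.0000
    outer loop
      vertex 2.6 2.6 0.0
      vertex 0.0 9.0 0.0
      vertex 18.0 9.0 0.0
    endloop
  endfacet
  facet normal 0.0000 0.0000 -1.0000
    outer loop
      vertex 9.0 0.0 0.0
      vertex 2.6 2.6 0.0
      vertex 18.0 9.0 0.0
    endloop
  endfacet
  facet normal 0.0000 0.0000 -1.0000
    outer loop
      vertex 15.4 2.6 0.0
      vertex 9.0 0.0 0.0
      vertex 18.0 9.0 0.0
    endloop
  endfacet
  facet normal 0.8098 0.3290 0.4859
    outer loop
      vertex 18.0 9.0 0.0
      vertex 15.4 15.4 0.0
      vertex 9.0 9.0 15.0
    endloop
  endfacet
  facet normal 0.3290 0.8098 0.4859
    outer loop
      vertex 15.4 15.4 0.0
      vertex 9.0 18.0 0.0
      vertex 9.0 9.0 15.0
    endloop
  endfacet
  facet normal -0.3290 0.8098 0.4859
    outer loop
      vertex 9.0 18.0 0.0
      vertex 2.6 15.4 0.0
      vertex 9.0 9.0 15.0
    endloop
  endfacet
  facet normal -0.8098 0.3290 0.4859
    outer loop
      vertex 2.6 15.4 0.0
      vertex 0.0 9.0 0.0
      vertex 9.0 9.0 15.0
    endloop
  endfacet
  facet normal -0.8098 -0.3290 0.4859
    outer loop
      vertex 0.0 9.0 0.0
      vertex 2.6 2.6 0.0
      vertex 9.0 9.0 15.0
    endloop
  endfacet
  facet normal -0.3290 -0.8098 0.4859
    outer loop
      vertex 2.6 2.6 0.0
      vertex 9.0 0.0 0.0
      vertex 9.0 9.0 15.0
    endloop
  endfacet
  facet normal 0.3290 -0.8098 0.4859
    outer loop
      vertex 9.0 0.0 0.0
      vertex 15.4 2.6 0.0
      vertex 9.0 9.0 15.0
    endloop
  endfacet
  facet normal 0.8098 -0.3290 0.4859
    outer loop
      vertex 15.4 2.6 0.0
      vertex 18.0 9.0 0.0
      vertex 9.0 9.0 15.0
    endloop
  endfacet
endsolid part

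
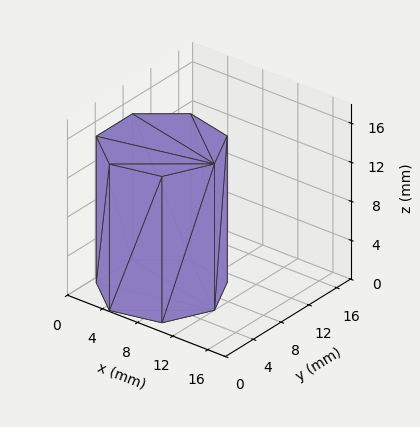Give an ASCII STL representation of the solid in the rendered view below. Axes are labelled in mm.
Reading the render: the shape is a regular 7-sided prism (a cylinder approximated with 7 flat sides), circumscribed radius ≈ 6 mm, height ≈ 15 mm (dimensions read to the nearest mm from the axis ticks). For the STL, each face is triangulated and given an outward normal.

solid part
  facet normal 0.0000 0.0000 -1.0000
    outer loop
      vertex 4.66 11.85 0.00
      vertex 9.74 10.69 0.00
      vertex 12.00 6.00 0.00
    endloop
  endfacet
  facet normal 0.0000 0.0000 -1.0000
    outer loop
      vertex 0.59 8.60 0.00
      vertex 4.66 11.85 0.00
      vertex 12.00 6.00 0.00
    endloop
  endfacet
  facet normal 0.0000 0.0000 -1.0000
    outer loop
      vertex 0.59 3.40 0.00
      vertex 0.59 8.60 0.00
      vertex 12.00 6.00 0.00
    endloop
  endfacet
  facet normal 0.0000 0.0000 -1.0000
    outer loop
      vertex 4.66 0.15 0.00
      vertex 0.59 3.40 0.00
      vertex 12.00 6.00 0.00
    endloop
  endfacet
  facet normal 0.0000 0.0000 -1.0000
    outer loop
      vertex 9.74 1.31 0.00
      vertex 4.66 0.15 0.00
      vertex 12.00 6.00 0.00
    endloop
  endfacet
  facet normal 0.0000 0.0000 1.0000
    outer loop
      vertex 12.00 6.00 15.00
      vertex 9.74 10.69 15.00
      vertex 4.66 11.85 15.00
    endloop
  endfacet
  facet normal 0.0000 0.0000 1.0000
    outer loop
      vertex 12.00 6.00 15.00
      vertex 4.66 11.85 15.00
      vertex 0.59 8.60 15.00
    endloop
  endfacet
  facet normal 0.0000 0.0000 1.0000
    outer loop
      vertex 12.00 6.00 15.00
      vertex 0.59 8.60 15.00
      vertex 0.59 3.40 15.00
    endloop
  endfacet
  facet normal 0.0000 0.0000 1.0000
    outer loop
      vertex 12.00 6.00 15.00
      vertex 0.59 3.40 15.00
      vertex 4.66 0.15 15.00
    endloop
  endfacet
  facet normal 0.0000 0.0000 1.0000
    outer loop
      vertex 12.00 6.00 15.00
      vertex 4.66 0.15 15.00
      vertex 9.74 1.31 15.00
    endloop
  endfacet
  facet normal 0.9009 0.4341 0.0000
    outer loop
      vertex 12.00 6.00 0.00
      vertex 9.74 10.69 0.00
      vertex 9.74 10.69 15.00
    endloop
  endfacet
  facet normal 0.9009 0.4341 0.0000
    outer loop
      vertex 12.00 6.00 0.00
      vertex 9.74 10.69 15.00
      vertex 12.00 6.00 15.00
    endloop
  endfacet
  facet normal 0.2226 0.9749 0.0000
    outer loop
      vertex 9.74 10.69 0.00
      vertex 4.66 11.85 0.00
      vertex 4.66 11.85 15.00
    endloop
  endfacet
  facet normal 0.2226 0.9749 0.0000
    outer loop
      vertex 9.74 10.69 0.00
      vertex 4.66 11.85 15.00
      vertex 9.74 10.69 15.00
    endloop
  endfacet
  facet normal -0.6240 0.7814 0.0000
    outer loop
      vertex 4.66 11.85 0.00
      vertex 0.59 8.60 0.00
      vertex 0.59 8.60 15.00
    endloop
  endfacet
  facet normal -0.6240 0.7814 0.0000
    outer loop
      vertex 4.66 11.85 0.00
      vertex 0.59 8.60 15.00
      vertex 4.66 11.85 15.00
    endloop
  endfacet
  facet normal -1.0000 0.0000 0.0000
    outer loop
      vertex 0.59 8.60 0.00
      vertex 0.59 3.40 0.00
      vertex 0.59 3.40 15.00
    endloop
  endfacet
  facet normal -1.0000 0.0000 0.0000
    outer loop
      vertex 0.59 8.60 0.00
      vertex 0.59 3.40 15.00
      vertex 0.59 8.60 15.00
    endloop
  endfacet
  facet normal -0.6240 -0.7814 0.0000
    outer loop
      vertex 0.59 3.40 0.00
      vertex 4.66 0.15 0.00
      vertex 4.66 0.15 15.00
    endloop
  endfacet
  facet normal -0.6240 -0.7814 0.0000
    outer loop
      vertex 0.59 3.40 0.00
      vertex 4.66 0.15 15.00
      vertex 0.59 3.40 15.00
    endloop
  endfacet
  facet normal 0.2226 -0.9749 0.0000
    outer loop
      vertex 4.66 0.15 0.00
      vertex 9.74 1.31 0.00
      vertex 9.74 1.31 15.00
    endloop
  endfacet
  facet normal 0.2226 -0.9749 0.0000
    outer loop
      vertex 4.66 0.15 0.00
      vertex 9.74 1.31 15.00
      vertex 4.66 0.15 15.00
    endloop
  endfacet
  facet normal 0.9009 -0.4341 0.0000
    outer loop
      vertex 9.74 1.31 0.00
      vertex 12.00 6.00 0.00
      vertex 12.00 6.00 15.00
    endloop
  endfacet
  facet normal 0.9009 -0.4341 0.0000
    outer loop
      vertex 9.74 1.31 0.00
      vertex 12.00 6.00 15.00
      vertex 9.74 1.31 15.00
    endloop
  endfacet
endsolid part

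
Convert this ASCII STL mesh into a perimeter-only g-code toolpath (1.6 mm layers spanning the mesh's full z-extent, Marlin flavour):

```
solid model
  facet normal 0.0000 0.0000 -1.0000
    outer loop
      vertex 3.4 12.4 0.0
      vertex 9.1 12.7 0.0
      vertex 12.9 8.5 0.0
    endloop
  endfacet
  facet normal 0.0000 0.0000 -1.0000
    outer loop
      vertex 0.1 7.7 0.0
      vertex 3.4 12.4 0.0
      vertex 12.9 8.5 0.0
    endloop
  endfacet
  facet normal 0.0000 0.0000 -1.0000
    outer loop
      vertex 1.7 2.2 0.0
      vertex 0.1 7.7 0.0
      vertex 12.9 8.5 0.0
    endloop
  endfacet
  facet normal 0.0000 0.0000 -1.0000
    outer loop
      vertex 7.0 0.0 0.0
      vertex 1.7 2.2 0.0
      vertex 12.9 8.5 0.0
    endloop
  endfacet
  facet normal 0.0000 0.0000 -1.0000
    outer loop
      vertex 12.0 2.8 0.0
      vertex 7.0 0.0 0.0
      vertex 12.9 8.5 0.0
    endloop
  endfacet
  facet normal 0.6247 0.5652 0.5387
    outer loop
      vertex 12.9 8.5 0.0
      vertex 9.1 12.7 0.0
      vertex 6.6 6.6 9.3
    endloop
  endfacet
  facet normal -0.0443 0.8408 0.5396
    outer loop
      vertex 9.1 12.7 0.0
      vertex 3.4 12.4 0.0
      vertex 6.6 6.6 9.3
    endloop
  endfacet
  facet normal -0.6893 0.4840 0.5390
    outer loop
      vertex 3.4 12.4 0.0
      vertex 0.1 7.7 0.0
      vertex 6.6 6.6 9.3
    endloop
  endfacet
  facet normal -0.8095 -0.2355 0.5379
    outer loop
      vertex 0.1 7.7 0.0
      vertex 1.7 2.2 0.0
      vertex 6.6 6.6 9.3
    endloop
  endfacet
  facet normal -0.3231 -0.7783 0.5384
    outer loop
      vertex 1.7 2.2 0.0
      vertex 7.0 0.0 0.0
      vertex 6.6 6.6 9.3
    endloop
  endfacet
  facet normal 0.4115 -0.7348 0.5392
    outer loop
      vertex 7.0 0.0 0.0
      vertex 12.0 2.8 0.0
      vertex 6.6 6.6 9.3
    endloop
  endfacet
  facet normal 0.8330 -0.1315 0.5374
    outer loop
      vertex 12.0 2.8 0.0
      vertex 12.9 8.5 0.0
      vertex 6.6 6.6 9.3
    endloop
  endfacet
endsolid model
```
; perimeter-only toolpath
G21 ; units = mm
G90 ; absolute positioning
G28 ; home
; layer 1
G0 Z1.6
G0 X11.8 Y8.2
G1 X8.7 Y11.7
G1 X3.9 Y11.4
G1 X1.2 Y7.5
G1 X2.5 Y2.9
G1 X6.9 Y1.1
G1 X11.1 Y3.4
G1 X11.8 Y8.2
; layer 2
G0 Z3.1
G0 X10.8 Y7.9
G1 X8.3 Y10.7
G1 X4.5 Y10.5
G1 X2.3 Y7.3
G1 X3.3 Y3.7
G1 X6.9 Y2.2
G1 X10.2 Y4.1
G1 X10.8 Y7.9
; layer 3
G0 Z4.7
G0 X9.8 Y7.5
G1 X7.8 Y9.6
G1 X5.0 Y9.5
G1 X3.3 Y7.2
G1 X4.1 Y4.4
G1 X6.8 Y3.3
G1 X9.3 Y4.7
G1 X9.8 Y7.5
; layer 4
G0 Z6.2
G0 X8.7 Y7.2
G1 X7.4 Y8.6
G1 X5.5 Y8.5
G1 X4.4 Y7.0
G1 X5.0 Y5.1
G1 X6.7 Y4.4
G1 X8.4 Y5.3
G1 X8.7 Y7.2
; layer 5
G0 Z7.8
G0 X7.7 Y6.9
G1 X7.0 Y7.6
G1 X6.1 Y7.6
G1 X5.5 Y6.8
G1 X5.8 Y5.9
G1 X6.7 Y5.5
G1 X7.5 Y6.0
G1 X7.7 Y6.9
M2 ; end

The solid is a regular 7-sided pyramid, base circumscribed radius ≈ 6.6 mm, apex at z ≈ 9.3 mm. Slicing at Δz = 1.6 mm — 6 equal slices spanning the solid's height, so layer i sits at z = i·h/6 — gives 5 non-empty perimeters. Each is a 7-segment closed polygon; G0 lifts to the layer z and rapids to the start vertex, then G1 traces the edges. The cross-section shrinks linearly with z (the slice at the apex is degenerate and omitted).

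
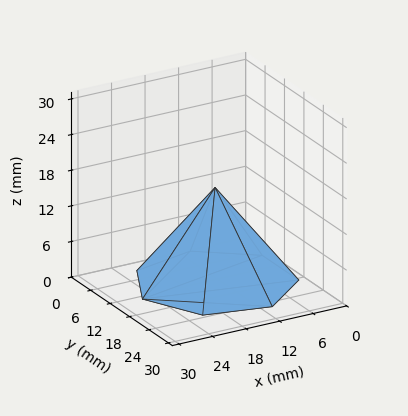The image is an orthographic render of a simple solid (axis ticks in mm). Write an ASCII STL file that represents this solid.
Reading the render: the shape is a regular 7-sided pyramid, base circumscribed radius ≈ 13 mm, apex at z ≈ 16 mm (dimensions read to the nearest mm from the axis ticks). For the STL, each face is triangulated and given an outward normal.

solid part
  facet normal 0.0000 0.0000 -1.0000
    outer loop
      vertex 10.11 25.67 0.00
      vertex 21.11 23.16 0.00
      vertex 26.00 13.00 0.00
    endloop
  endfacet
  facet normal 0.0000 0.0000 -1.0000
    outer loop
      vertex 1.29 18.64 0.00
      vertex 10.11 25.67 0.00
      vertex 26.00 13.00 0.00
    endloop
  endfacet
  facet normal 0.0000 0.0000 -1.0000
    outer loop
      vertex 1.29 7.36 0.00
      vertex 1.29 18.64 0.00
      vertex 26.00 13.00 0.00
    endloop
  endfacet
  facet normal 0.0000 0.0000 -1.0000
    outer loop
      vertex 10.11 0.33 0.00
      vertex 1.29 7.36 0.00
      vertex 26.00 13.00 0.00
    endloop
  endfacet
  facet normal 0.0000 0.0000 -1.0000
    outer loop
      vertex 21.11 2.84 0.00
      vertex 10.11 0.33 0.00
      vertex 26.00 13.00 0.00
    endloop
  endfacet
  facet normal 0.7270 0.3499 0.5907
    outer loop
      vertex 26.00 13.00 0.00
      vertex 21.11 23.16 0.00
      vertex 13.00 13.00 16.00
    endloop
  endfacet
  facet normal 0.1795 0.7868 0.5906
    outer loop
      vertex 21.11 23.16 0.00
      vertex 10.11 25.67 0.00
      vertex 13.00 13.00 16.00
    endloop
  endfacet
  facet normal -0.5030 0.6311 0.5906
    outer loop
      vertex 10.11 25.67 0.00
      vertex 1.29 18.64 0.00
      vertex 13.00 13.00 16.00
    endloop
  endfacet
  facet normal -0.8070 0.0000 0.5906
    outer loop
      vertex 1.29 18.64 0.00
      vertex 1.29 7.36 0.00
      vertex 13.00 13.00 16.00
    endloop
  endfacet
  facet normal -0.5030 -0.6311 0.5906
    outer loop
      vertex 1.29 7.36 0.00
      vertex 10.11 0.33 0.00
      vertex 13.00 13.00 16.00
    endloop
  endfacet
  facet normal 0.1795 -0.7868 0.5906
    outer loop
      vertex 10.11 0.33 0.00
      vertex 21.11 2.84 0.00
      vertex 13.00 13.00 16.00
    endloop
  endfacet
  facet normal 0.7270 -0.3499 0.5907
    outer loop
      vertex 21.11 2.84 0.00
      vertex 26.00 13.00 0.00
      vertex 13.00 13.00 16.00
    endloop
  endfacet
endsolid part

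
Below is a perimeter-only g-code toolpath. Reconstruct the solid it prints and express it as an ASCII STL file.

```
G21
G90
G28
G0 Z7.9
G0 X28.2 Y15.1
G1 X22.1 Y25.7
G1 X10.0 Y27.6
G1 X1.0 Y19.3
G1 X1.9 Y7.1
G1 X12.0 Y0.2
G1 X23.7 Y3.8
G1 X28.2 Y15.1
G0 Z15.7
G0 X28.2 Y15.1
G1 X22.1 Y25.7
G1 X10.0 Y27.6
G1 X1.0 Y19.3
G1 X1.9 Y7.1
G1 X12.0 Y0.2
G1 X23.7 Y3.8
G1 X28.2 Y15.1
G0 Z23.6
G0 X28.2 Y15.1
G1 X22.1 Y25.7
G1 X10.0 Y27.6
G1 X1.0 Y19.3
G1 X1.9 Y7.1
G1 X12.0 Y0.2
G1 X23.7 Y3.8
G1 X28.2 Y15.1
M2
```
solid part
  facet normal 0.0000 0.0000 -1.0000
    outer loop
      vertex 10.0 27.6 0.0
      vertex 22.1 25.7 0.0
      vertex 28.2 15.1 0.0
    endloop
  endfacet
  facet normal 0.0000 0.0000 -1.0000
    outer loop
      vertex 1.0 19.3 0.0
      vertex 10.0 27.6 0.0
      vertex 28.2 15.1 0.0
    endloop
  endfacet
  facet normal 0.0000 0.0000 -1.0000
    outer loop
      vertex 1.9 7.1 0.0
      vertex 1.0 19.3 0.0
      vertex 28.2 15.1 0.0
    endloop
  endfacet
  facet normal 0.0000 0.0000 -1.0000
    outer loop
      vertex 12.0 0.2 0.0
      vertex 1.9 7.1 0.0
      vertex 28.2 15.1 0.0
    endloop
  endfacet
  facet normal 0.0000 0.0000 -1.0000
    outer loop
      vertex 23.7 3.8 0.0
      vertex 12.0 0.2 0.0
      vertex 28.2 15.1 0.0
    endloop
  endfacet
  facet normal 0.0000 0.0000 1.0000
    outer loop
      vertex 28.2 15.1 23.6
      vertex 22.1 25.7 23.6
      vertex 10.0 27.6 23.6
    endloop
  endfacet
  facet normal 0.0000 0.0000 1.0000
    outer loop
      vertex 28.2 15.1 23.6
      vertex 10.0 27.6 23.6
      vertex 1.0 19.3 23.6
    endloop
  endfacet
  facet normal 0.0000 0.0000 1.0000
    outer loop
      vertex 28.2 15.1 23.6
      vertex 1.0 19.3 23.6
      vertex 1.9 7.1 23.6
    endloop
  endfacet
  facet normal 0.0000 0.0000 1.0000
    outer loop
      vertex 28.2 15.1 23.6
      vertex 1.9 7.1 23.6
      vertex 12.0 0.2 23.6
    endloop
  endfacet
  facet normal 0.0000 0.0000 1.0000
    outer loop
      vertex 28.2 15.1 23.6
      vertex 12.0 0.2 23.6
      vertex 23.7 3.8 23.6
    endloop
  endfacet
  facet normal 0.8667 0.4988 0.0000
    outer loop
      vertex 28.2 15.1 0.0
      vertex 22.1 25.7 0.0
      vertex 22.1 25.7 23.6
    endloop
  endfacet
  facet normal 0.8667 0.4988 0.0000
    outer loop
      vertex 28.2 15.1 0.0
      vertex 22.1 25.7 23.6
      vertex 28.2 15.1 23.6
    endloop
  endfacet
  facet normal 0.1551 0.9879 0.0000
    outer loop
      vertex 22.1 25.7 0.0
      vertex 10.0 27.6 0.0
      vertex 10.0 27.6 23.6
    endloop
  endfacet
  facet normal 0.1551 0.9879 0.0000
    outer loop
      vertex 22.1 25.7 0.0
      vertex 10.0 27.6 23.6
      vertex 22.1 25.7 23.6
    endloop
  endfacet
  facet normal -0.6779 0.7351 0.0000
    outer loop
      vertex 10.0 27.6 0.0
      vertex 1.0 19.3 0.0
      vertex 1.0 19.3 23.6
    endloop
  endfacet
  facet normal -0.6779 0.7351 0.0000
    outer loop
      vertex 10.0 27.6 0.0
      vertex 1.0 19.3 23.6
      vertex 10.0 27.6 23.6
    endloop
  endfacet
  facet normal -0.9973 -0.0736 0.0000
    outer loop
      vertex 1.0 19.3 0.0
      vertex 1.9 7.1 0.0
      vertex 1.9 7.1 23.6
    endloop
  endfacet
  facet normal -0.9973 -0.0736 0.0000
    outer loop
      vertex 1.0 19.3 0.0
      vertex 1.9 7.1 23.6
      vertex 1.0 19.3 23.6
    endloop
  endfacet
  facet normal -0.5641 -0.8257 0.0000
    outer loop
      vertex 1.9 7.1 0.0
      vertex 12.0 0.2 0.0
      vertex 12.0 0.2 23.6
    endloop
  endfacet
  facet normal -0.5641 -0.8257 0.0000
    outer loop
      vertex 1.9 7.1 0.0
      vertex 12.0 0.2 23.6
      vertex 1.9 7.1 23.6
    endloop
  endfacet
  facet normal 0.2941 -0.9558 0.0000
    outer loop
      vertex 12.0 0.2 0.0
      vertex 23.7 3.8 0.0
      vertex 23.7 3.8 23.6
    endloop
  endfacet
  facet normal 0.2941 -0.9558 0.0000
    outer loop
      vertex 12.0 0.2 0.0
      vertex 23.7 3.8 23.6
      vertex 12.0 0.2 23.6
    endloop
  endfacet
  facet normal 0.9290 -0.3700 0.0000
    outer loop
      vertex 23.7 3.8 0.0
      vertex 28.2 15.1 0.0
      vertex 28.2 15.1 23.6
    endloop
  endfacet
  facet normal 0.9290 -0.3700 0.0000
    outer loop
      vertex 23.7 3.8 0.0
      vertex 28.2 15.1 23.6
      vertex 23.7 3.8 23.6
    endloop
  endfacet
endsolid part

The G0 Z moves step by Δz≈7.9 mm. Every layer's G1 loop is the same polygon, so the solid is a straight extrusion of it from z=0 to z≈23.6. Closing with flat bottom and top caps and triangulating gives 24 facets — a regular 7-sided prism (a cylinder approximated with 7 flat sides), circumscribed radius ≈ 14.1 mm, height ≈ 23.6 mm.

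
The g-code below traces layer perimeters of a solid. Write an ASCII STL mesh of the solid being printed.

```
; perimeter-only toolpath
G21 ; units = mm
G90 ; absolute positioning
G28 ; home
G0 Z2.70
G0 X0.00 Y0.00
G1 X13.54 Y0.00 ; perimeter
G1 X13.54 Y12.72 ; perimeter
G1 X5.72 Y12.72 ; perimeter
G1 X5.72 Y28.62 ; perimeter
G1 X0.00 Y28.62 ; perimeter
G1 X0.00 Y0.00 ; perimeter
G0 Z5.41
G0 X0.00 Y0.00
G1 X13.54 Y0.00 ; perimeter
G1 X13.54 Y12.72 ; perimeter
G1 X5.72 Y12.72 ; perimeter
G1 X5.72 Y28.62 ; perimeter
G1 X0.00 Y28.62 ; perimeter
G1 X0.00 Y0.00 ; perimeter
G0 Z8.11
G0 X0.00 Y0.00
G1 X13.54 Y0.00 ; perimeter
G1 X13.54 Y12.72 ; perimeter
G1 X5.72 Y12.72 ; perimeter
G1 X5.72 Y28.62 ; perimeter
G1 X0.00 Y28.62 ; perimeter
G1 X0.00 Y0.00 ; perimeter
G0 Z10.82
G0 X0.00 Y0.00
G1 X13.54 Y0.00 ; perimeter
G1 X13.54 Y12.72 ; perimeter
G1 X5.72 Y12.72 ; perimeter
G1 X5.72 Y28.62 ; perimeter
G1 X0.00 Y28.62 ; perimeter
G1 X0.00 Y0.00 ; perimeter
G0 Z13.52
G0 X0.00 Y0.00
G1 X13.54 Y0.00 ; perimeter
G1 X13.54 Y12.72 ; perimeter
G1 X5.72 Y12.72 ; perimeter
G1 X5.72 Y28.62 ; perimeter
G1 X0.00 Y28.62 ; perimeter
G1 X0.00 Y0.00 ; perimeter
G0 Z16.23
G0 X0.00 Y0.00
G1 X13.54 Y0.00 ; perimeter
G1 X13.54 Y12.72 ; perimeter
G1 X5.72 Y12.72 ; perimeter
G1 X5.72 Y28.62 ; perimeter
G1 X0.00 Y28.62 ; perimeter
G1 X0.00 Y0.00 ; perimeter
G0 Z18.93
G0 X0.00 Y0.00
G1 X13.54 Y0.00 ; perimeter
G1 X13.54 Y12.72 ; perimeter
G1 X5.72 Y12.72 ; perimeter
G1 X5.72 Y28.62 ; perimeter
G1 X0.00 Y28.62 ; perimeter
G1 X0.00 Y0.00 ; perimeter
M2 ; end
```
solid part
  facet normal 0.0000 0.0000 -1.0000
    outer loop
      vertex 13.54 12.72 0.00
      vertex 13.54 0.00 0.00
      vertex 0.00 0.00 0.00
    endloop
  endfacet
  facet normal 0.0000 0.0000 -1.0000
    outer loop
      vertex 5.72 12.72 0.00
      vertex 13.54 12.72 0.00
      vertex 0.00 0.00 0.00
    endloop
  endfacet
  facet normal 0.0000 0.0000 -1.0000
    outer loop
      vertex 5.72 28.62 0.00
      vertex 5.72 12.72 0.00
      vertex 0.00 0.00 0.00
    endloop
  endfacet
  facet normal 0.0000 0.0000 -1.0000
    outer loop
      vertex 0.00 28.62 0.00
      vertex 5.72 28.62 0.00
      vertex 0.00 0.00 0.00
    endloop
  endfacet
  facet normal 0.0000 0.0000 1.0000
    outer loop
      vertex 0.00 0.00 18.93
      vertex 13.54 0.00 18.93
      vertex 13.54 12.72 18.93
    endloop
  endfacet
  facet normal 0.0000 0.0000 1.0000
    outer loop
      vertex 0.00 0.00 18.93
      vertex 13.54 12.72 18.93
      vertex 5.72 12.72 18.93
    endloop
  endfacet
  facet normal 0.0000 0.0000 1.0000
    outer loop
      vertex 0.00 0.00 18.93
      vertex 5.72 12.72 18.93
      vertex 5.72 28.62 18.93
    endloop
  endfacet
  facet normal 0.0000 0.0000 1.0000
    outer loop
      vertex 0.00 0.00 18.93
      vertex 5.72 28.62 18.93
      vertex 0.00 28.62 18.93
    endloop
  endfacet
  facet normal 0.0000 -1.0000 0.0000
    outer loop
      vertex 0.00 0.00 0.00
      vertex 13.54 0.00 0.00
      vertex 13.54 0.00 18.93
    endloop
  endfacet
  facet normal 0.0000 -1.0000 0.0000
    outer loop
      vertex 0.00 0.00 0.00
      vertex 13.54 0.00 18.93
      vertex 0.00 0.00 18.93
    endloop
  endfacet
  facet normal 1.0000 0.0000 0.0000
    outer loop
      vertex 13.54 0.00 0.00
      vertex 13.54 12.72 0.00
      vertex 13.54 12.72 18.93
    endloop
  endfacet
  facet normal 1.0000 0.0000 0.0000
    outer loop
      vertex 13.54 0.00 0.00
      vertex 13.54 12.72 18.93
      vertex 13.54 0.00 18.93
    endloop
  endfacet
  facet normal 0.0000 1.0000 0.0000
    outer loop
      vertex 13.54 12.72 0.00
      vertex 5.72 12.72 0.00
      vertex 5.72 12.72 18.93
    endloop
  endfacet
  facet normal 0.0000 1.0000 0.0000
    outer loop
      vertex 13.54 12.72 0.00
      vertex 5.72 12.72 18.93
      vertex 13.54 12.72 18.93
    endloop
  endfacet
  facet normal 1.0000 0.0000 0.0000
    outer loop
      vertex 5.72 12.72 0.00
      vertex 5.72 28.62 0.00
      vertex 5.72 28.62 18.93
    endloop
  endfacet
  facet normal 1.0000 0.0000 0.0000
    outer loop
      vertex 5.72 12.72 0.00
      vertex 5.72 28.62 18.93
      vertex 5.72 12.72 18.93
    endloop
  endfacet
  facet normal 0.0000 1.0000 0.0000
    outer loop
      vertex 5.72 28.62 0.00
      vertex 0.00 28.62 0.00
      vertex 0.00 28.62 18.93
    endloop
  endfacet
  facet normal 0.0000 1.0000 0.0000
    outer loop
      vertex 5.72 28.62 0.00
      vertex 0.00 28.62 18.93
      vertex 5.72 28.62 18.93
    endloop
  endfacet
  facet normal -1.0000 0.0000 0.0000
    outer loop
      vertex 0.00 28.62 0.00
      vertex 0.00 0.00 0.00
      vertex 0.00 0.00 18.93
    endloop
  endfacet
  facet normal -1.0000 0.0000 0.0000
    outer loop
      vertex 0.00 28.62 0.00
      vertex 0.00 0.00 18.93
      vertex 0.00 28.62 18.93
    endloop
  endfacet
endsolid part

The G0 Z moves step by Δz≈2.70 mm. Every layer's G1 loop is the same polygon, so the solid is a straight extrusion of it from z=0 to z≈18.9. Closing with flat bottom and top caps and triangulating gives 20 facets — an L-shaped prism: outer 13.5 × 28.6 mm, arm thicknesses ≈ 12.7 mm (horizontal) and 5.72 mm (vertical), extruded 18.9 mm in z.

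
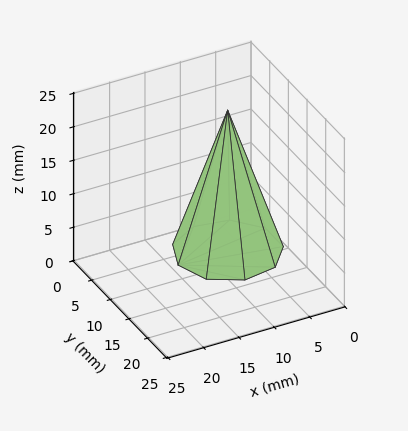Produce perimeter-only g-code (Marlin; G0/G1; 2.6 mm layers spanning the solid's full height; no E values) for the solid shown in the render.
Reading the render: the shape is a regular 9-sided pyramid, base circumscribed radius ≈ 7 mm, apex at z ≈ 21 mm (dimensions read to the nearest mm from the axis ticks). For the g-code, the solid's height is divided into equal slices at the stated Δz and each level perimeter traced with G1 moves after a G0 lift.

; perimeter-only toolpath
G21 ; units = mm
G90 ; absolute positioning
G28 ; home
; layer 1
G0 Z2.6
G0 X13.1 Y7.0
G1 X11.7 Y10.9
G1 X8.0 Y13.0
G1 X3.9 Y12.3
G1 X1.2 Y9.1
G1 X1.2 Y4.9
G1 X3.9 Y1.7
G1 X8.0 Y1.0
G1 X11.7 Y3.1
G1 X13.1 Y7.0
; layer 2
G0 Z5.2
G0 X12.2 Y7.0
G1 X11.1 Y10.4
G1 X7.9 Y12.2
G1 X4.4 Y11.6
G1 X2.0 Y8.8
G1 X2.0 Y5.2
G1 X4.4 Y2.4
G1 X7.9 Y1.8
G1 X11.1 Y3.6
G1 X12.2 Y7.0
; layer 3
G0 Z7.9
G0 X11.4 Y7.0
G1 X10.4 Y9.8
G1 X7.8 Y11.3
G1 X4.8 Y10.8
G1 X2.9 Y8.5
G1 X2.9 Y5.5
G1 X4.8 Y3.2
G1 X7.8 Y2.7
G1 X10.4 Y4.2
G1 X11.4 Y7.0
; layer 4
G0 Z10.5
G0 X10.5 Y7.0
G1 X9.7 Y9.2
G1 X7.6 Y10.4
G1 X5.2 Y10.1
G1 X3.7 Y8.2
G1 X3.7 Y5.8
G1 X5.2 Y4.0
G1 X7.6 Y3.5
G1 X9.7 Y4.8
G1 X10.5 Y7.0
; layer 5
G0 Z13.1
G0 X9.6 Y7.0
G1 X9.0 Y8.7
G1 X7.4 Y9.6
G1 X5.7 Y9.3
G1 X4.5 Y7.9
G1 X4.5 Y6.1
G1 X5.7 Y4.7
G1 X7.4 Y4.4
G1 X9.0 Y5.3
G1 X9.6 Y7.0
; layer 6
G0 Z15.8
G0 X8.8 Y7.0
G1 X8.3 Y8.1
G1 X7.3 Y8.7
G1 X6.1 Y8.5
G1 X5.3 Y7.6
G1 X5.3 Y6.4
G1 X6.1 Y5.5
G1 X7.3 Y5.3
G1 X8.3 Y5.9
G1 X8.8 Y7.0
; layer 7
G0 Z18.4
G0 X7.9 Y7.0
G1 X7.7 Y7.6
G1 X7.2 Y7.9
G1 X6.6 Y7.8
G1 X6.2 Y7.3
G1 X6.2 Y6.7
G1 X6.6 Y6.2
G1 X7.2 Y6.1
G1 X7.7 Y6.4
G1 X7.9 Y7.0
M2 ; end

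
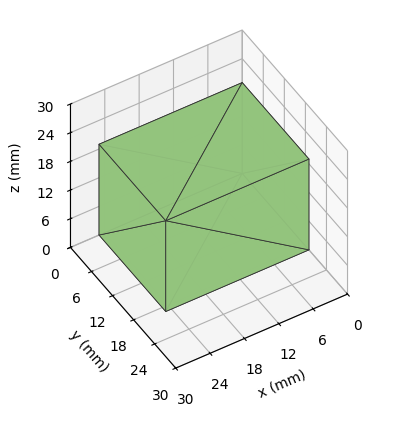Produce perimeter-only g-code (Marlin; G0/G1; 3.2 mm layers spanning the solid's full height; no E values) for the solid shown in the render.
Reading the render: the shape is a rectangular box, roughly 25 × 19 mm footprint and 19 mm tall (dimensions read to the nearest mm from the axis ticks). For the g-code, the solid's height is divided into equal slices at the stated Δz and each level perimeter traced with G1 moves after a G0 lift.

; perimeter-only toolpath
G21 ; units = mm
G90 ; absolute positioning
G28 ; home
; layer 1
G0 Z3.2
G0 X0.0 Y0.0
G1 X25.0 Y0.0
G1 X25.0 Y19.0
G1 X0.0 Y19.0
G1 X0.0 Y0.0
; layer 2
G0 Z6.3
G0 X0.0 Y0.0
G1 X25.0 Y0.0
G1 X25.0 Y19.0
G1 X0.0 Y19.0
G1 X0.0 Y0.0
; layer 3
G0 Z9.5
G0 X0.0 Y0.0
G1 X25.0 Y0.0
G1 X25.0 Y19.0
G1 X0.0 Y19.0
G1 X0.0 Y0.0
; layer 4
G0 Z12.7
G0 X0.0 Y0.0
G1 X25.0 Y0.0
G1 X25.0 Y19.0
G1 X0.0 Y19.0
G1 X0.0 Y0.0
; layer 5
G0 Z15.8
G0 X0.0 Y0.0
G1 X25.0 Y0.0
G1 X25.0 Y19.0
G1 X0.0 Y19.0
G1 X0.0 Y0.0
; layer 6
G0 Z19.0
G0 X0.0 Y0.0
G1 X25.0 Y0.0
G1 X25.0 Y19.0
G1 X0.0 Y19.0
G1 X0.0 Y0.0
M2 ; end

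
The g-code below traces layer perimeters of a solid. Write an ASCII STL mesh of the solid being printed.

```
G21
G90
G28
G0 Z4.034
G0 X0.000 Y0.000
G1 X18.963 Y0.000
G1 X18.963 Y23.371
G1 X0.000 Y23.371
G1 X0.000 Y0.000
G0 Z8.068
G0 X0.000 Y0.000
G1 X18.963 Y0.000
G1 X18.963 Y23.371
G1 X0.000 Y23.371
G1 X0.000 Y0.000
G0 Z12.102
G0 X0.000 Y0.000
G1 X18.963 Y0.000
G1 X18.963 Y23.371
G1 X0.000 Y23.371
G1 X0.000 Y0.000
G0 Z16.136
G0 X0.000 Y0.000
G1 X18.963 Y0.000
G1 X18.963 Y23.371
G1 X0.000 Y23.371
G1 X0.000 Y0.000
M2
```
solid part
  facet normal 0.0000 0.0000 -1.0000
    outer loop
      vertex 18.963 23.371 0.000
      vertex 18.963 0.000 0.000
      vertex 0.000 0.000 0.000
    endloop
  endfacet
  facet normal 0.0000 0.0000 -1.0000
    outer loop
      vertex 0.000 23.371 0.000
      vertex 18.963 23.371 0.000
      vertex 0.000 0.000 0.000
    endloop
  endfacet
  facet normal 0.0000 0.0000 1.0000
    outer loop
      vertex 0.000 0.000 16.136
      vertex 18.963 0.000 16.136
      vertex 18.963 23.371 16.136
    endloop
  endfacet
  facet normal 0.0000 0.0000 1.0000
    outer loop
      vertex 0.000 0.000 16.136
      vertex 18.963 23.371 16.136
      vertex 0.000 23.371 16.136
    endloop
  endfacet
  facet normal 0.0000 -1.0000 0.0000
    outer loop
      vertex 0.000 0.000 0.000
      vertex 18.963 0.000 0.000
      vertex 18.963 0.000 16.136
    endloop
  endfacet
  facet normal 0.0000 -1.0000 0.0000
    outer loop
      vertex 0.000 0.000 0.000
      vertex 18.963 0.000 16.136
      vertex 0.000 0.000 16.136
    endloop
  endfacet
  facet normal 0.0000 1.0000 0.0000
    outer loop
      vertex 18.963 23.371 16.136
      vertex 18.963 23.371 0.000
      vertex 0.000 23.371 0.000
    endloop
  endfacet
  facet normal 0.0000 1.0000 0.0000
    outer loop
      vertex 0.000 23.371 16.136
      vertex 18.963 23.371 16.136
      vertex 0.000 23.371 0.000
    endloop
  endfacet
  facet normal -1.0000 0.0000 0.0000
    outer loop
      vertex 0.000 23.371 16.136
      vertex 0.000 23.371 0.000
      vertex 0.000 0.000 0.000
    endloop
  endfacet
  facet normal -1.0000 0.0000 0.0000
    outer loop
      vertex 0.000 0.000 16.136
      vertex 0.000 23.371 16.136
      vertex 0.000 0.000 0.000
    endloop
  endfacet
  facet normal 1.0000 0.0000 0.0000
    outer loop
      vertex 18.963 0.000 0.000
      vertex 18.963 23.371 0.000
      vertex 18.963 23.371 16.136
    endloop
  endfacet
  facet normal 1.0000 0.0000 0.0000
    outer loop
      vertex 18.963 0.000 0.000
      vertex 18.963 23.371 16.136
      vertex 18.963 0.000 16.136
    endloop
  endfacet
endsolid part

The G0 Z moves step by Δz≈4.034 mm. Every layer's G1 loop is the same polygon, so the solid is a straight extrusion of it from z=0 to z≈16.1. Closing with flat bottom and top caps and triangulating gives 12 facets — a rectangular box, roughly 19 × 23.4 mm footprint and 16.1 mm tall.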